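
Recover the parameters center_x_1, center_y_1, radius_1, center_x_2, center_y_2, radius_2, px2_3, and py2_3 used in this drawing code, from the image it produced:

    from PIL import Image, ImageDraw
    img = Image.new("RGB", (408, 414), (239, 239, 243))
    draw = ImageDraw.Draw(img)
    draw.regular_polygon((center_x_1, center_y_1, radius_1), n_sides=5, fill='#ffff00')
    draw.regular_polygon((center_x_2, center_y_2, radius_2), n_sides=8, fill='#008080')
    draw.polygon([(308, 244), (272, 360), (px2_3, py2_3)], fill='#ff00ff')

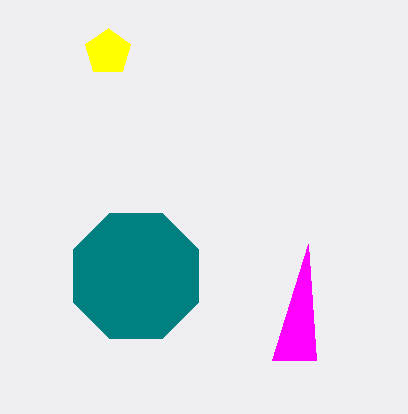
center_x_1 = 108, center_y_1 = 52, radius_1 = 24, center_x_2 = 136, center_y_2 = 276, radius_2 = 68, px2_3 = 316, py2_3 = 360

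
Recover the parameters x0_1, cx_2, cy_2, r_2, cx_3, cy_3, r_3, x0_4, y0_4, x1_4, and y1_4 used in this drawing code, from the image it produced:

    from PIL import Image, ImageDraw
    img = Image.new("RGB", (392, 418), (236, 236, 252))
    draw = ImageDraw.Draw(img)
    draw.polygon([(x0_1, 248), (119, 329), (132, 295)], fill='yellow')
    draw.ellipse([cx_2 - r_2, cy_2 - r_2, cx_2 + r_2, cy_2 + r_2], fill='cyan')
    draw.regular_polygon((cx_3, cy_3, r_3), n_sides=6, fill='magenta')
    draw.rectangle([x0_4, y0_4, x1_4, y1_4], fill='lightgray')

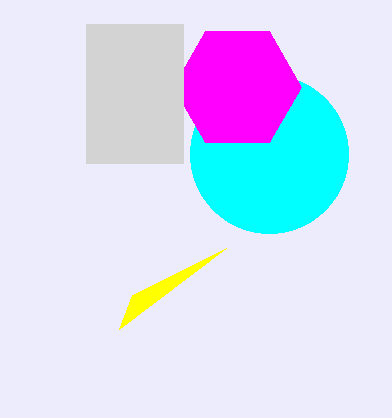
x0_1 = 226
cx_2 = 269
cy_2 = 154
r_2 = 79
cx_3 = 237
cy_3 = 87
r_3 = 64
x0_4 = 86
y0_4 = 24
x1_4 = 183
y1_4 = 163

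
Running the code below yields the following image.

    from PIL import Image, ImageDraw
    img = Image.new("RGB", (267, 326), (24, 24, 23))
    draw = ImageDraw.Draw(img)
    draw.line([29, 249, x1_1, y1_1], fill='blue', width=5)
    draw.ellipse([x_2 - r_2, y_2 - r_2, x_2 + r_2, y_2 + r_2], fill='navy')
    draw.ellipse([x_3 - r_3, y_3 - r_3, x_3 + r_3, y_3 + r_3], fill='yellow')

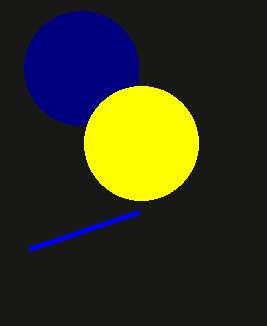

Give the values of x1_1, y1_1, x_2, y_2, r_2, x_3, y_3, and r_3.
x1_1 = 139, y1_1 = 212, x_2 = 81, y_2 = 68, r_2 = 57, x_3 = 141, y_3 = 143, r_3 = 57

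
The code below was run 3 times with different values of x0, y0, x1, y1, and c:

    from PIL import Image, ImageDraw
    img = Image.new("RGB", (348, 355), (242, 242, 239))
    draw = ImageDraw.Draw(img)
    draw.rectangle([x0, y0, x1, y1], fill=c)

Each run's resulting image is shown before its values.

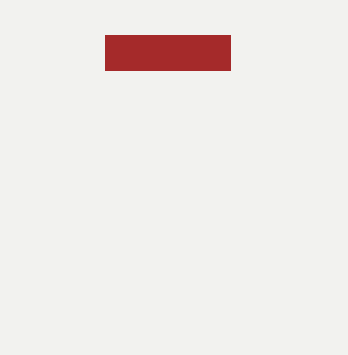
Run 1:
x0 = 105; y0 = 35; x1 = 230; y1 = 70; c = 'brown'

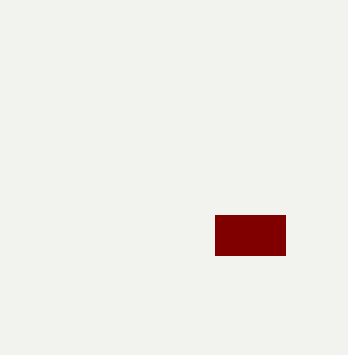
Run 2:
x0 = 215, y0 = 215, x1 = 285, y1 = 255, c = 'maroon'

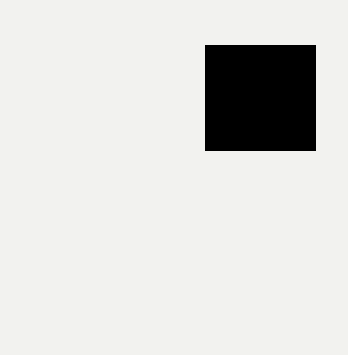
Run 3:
x0 = 205
y0 = 45
x1 = 315
y1 = 150
c = 'black'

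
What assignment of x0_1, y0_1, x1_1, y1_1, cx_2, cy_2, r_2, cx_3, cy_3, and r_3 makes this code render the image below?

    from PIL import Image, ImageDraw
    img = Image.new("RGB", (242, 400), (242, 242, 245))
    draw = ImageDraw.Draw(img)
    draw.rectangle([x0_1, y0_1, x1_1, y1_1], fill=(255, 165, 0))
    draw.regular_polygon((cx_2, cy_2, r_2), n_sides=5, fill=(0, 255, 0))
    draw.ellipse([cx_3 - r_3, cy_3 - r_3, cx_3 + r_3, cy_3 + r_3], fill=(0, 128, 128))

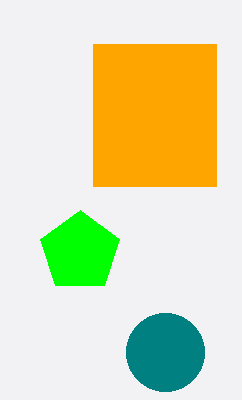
x0_1 = 93, y0_1 = 44, x1_1 = 216, y1_1 = 186, cx_2 = 80, cy_2 = 252, r_2 = 42, cx_3 = 165, cy_3 = 352, r_3 = 39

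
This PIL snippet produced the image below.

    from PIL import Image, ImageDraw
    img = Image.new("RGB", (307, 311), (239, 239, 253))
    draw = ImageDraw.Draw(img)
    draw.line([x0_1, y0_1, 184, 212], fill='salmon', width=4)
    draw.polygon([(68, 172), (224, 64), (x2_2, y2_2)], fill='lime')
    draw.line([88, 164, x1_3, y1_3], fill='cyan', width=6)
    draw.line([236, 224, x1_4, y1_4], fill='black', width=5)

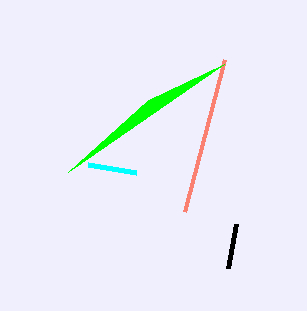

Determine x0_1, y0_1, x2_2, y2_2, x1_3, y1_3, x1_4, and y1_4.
x0_1 = 224, y0_1 = 60, x2_2 = 148, y2_2 = 100, x1_3 = 136, y1_3 = 172, x1_4 = 228, y1_4 = 268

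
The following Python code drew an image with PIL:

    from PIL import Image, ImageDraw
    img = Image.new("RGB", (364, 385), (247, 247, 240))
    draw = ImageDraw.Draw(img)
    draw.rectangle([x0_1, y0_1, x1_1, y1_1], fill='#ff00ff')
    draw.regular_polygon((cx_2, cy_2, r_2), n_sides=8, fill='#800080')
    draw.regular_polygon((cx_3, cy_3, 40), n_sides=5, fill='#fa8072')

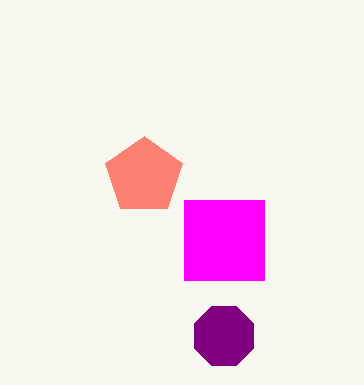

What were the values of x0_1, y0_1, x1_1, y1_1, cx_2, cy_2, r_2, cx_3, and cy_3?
x0_1 = 184
y0_1 = 200
x1_1 = 264
y1_1 = 280
cx_2 = 224
cy_2 = 336
r_2 = 32
cx_3 = 144
cy_3 = 176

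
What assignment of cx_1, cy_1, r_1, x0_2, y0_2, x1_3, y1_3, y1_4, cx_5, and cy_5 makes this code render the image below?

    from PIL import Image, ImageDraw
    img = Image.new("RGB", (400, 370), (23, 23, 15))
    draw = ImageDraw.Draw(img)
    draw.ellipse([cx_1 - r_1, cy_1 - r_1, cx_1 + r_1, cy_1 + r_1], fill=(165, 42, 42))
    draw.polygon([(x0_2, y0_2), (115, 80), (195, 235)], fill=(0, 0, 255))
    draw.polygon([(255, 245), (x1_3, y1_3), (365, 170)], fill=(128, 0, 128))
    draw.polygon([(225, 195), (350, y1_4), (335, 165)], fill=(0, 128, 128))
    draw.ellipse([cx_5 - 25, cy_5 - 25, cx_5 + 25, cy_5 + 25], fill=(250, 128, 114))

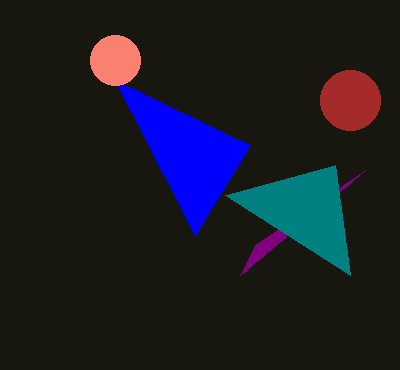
cx_1 = 350; cy_1 = 100; r_1 = 30; x0_2 = 250; y0_2 = 145; x1_3 = 240; y1_3 = 275; y1_4 = 275; cx_5 = 115; cy_5 = 60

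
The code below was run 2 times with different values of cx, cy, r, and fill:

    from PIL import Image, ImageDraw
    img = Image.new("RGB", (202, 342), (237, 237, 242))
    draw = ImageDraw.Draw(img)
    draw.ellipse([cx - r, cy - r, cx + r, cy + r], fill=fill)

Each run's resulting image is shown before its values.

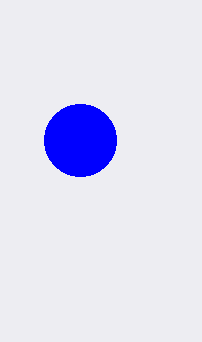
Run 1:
cx = 80
cy = 140
r = 36
fill = 'blue'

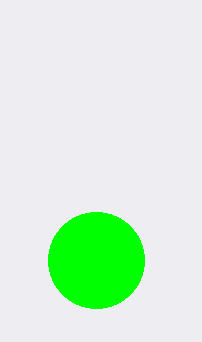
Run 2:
cx = 96, cy = 260, r = 48, fill = 'lime'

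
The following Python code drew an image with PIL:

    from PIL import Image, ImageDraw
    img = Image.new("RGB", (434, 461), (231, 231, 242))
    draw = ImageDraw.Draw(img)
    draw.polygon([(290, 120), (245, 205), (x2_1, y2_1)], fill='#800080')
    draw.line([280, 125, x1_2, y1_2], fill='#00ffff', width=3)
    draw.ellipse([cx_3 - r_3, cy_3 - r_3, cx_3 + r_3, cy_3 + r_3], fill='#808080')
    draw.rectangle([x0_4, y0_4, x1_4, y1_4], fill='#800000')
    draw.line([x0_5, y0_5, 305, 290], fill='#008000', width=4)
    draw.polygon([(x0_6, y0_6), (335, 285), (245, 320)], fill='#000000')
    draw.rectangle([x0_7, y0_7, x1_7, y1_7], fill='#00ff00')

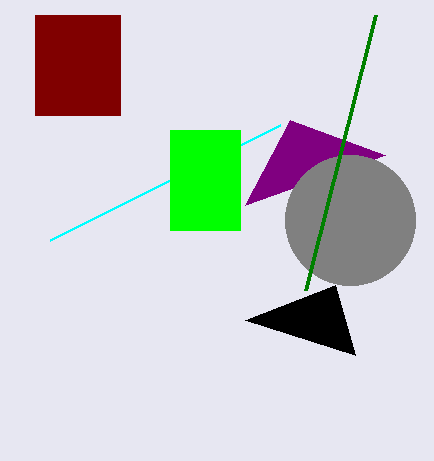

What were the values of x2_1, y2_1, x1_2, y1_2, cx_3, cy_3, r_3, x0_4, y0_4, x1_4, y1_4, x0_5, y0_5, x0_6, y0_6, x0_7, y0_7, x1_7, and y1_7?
x2_1 = 385
y2_1 = 155
x1_2 = 50
y1_2 = 240
cx_3 = 350
cy_3 = 220
r_3 = 65
x0_4 = 35
y0_4 = 15
x1_4 = 120
y1_4 = 115
x0_5 = 375
y0_5 = 15
x0_6 = 355
y0_6 = 355
x0_7 = 170
y0_7 = 130
x1_7 = 240
y1_7 = 230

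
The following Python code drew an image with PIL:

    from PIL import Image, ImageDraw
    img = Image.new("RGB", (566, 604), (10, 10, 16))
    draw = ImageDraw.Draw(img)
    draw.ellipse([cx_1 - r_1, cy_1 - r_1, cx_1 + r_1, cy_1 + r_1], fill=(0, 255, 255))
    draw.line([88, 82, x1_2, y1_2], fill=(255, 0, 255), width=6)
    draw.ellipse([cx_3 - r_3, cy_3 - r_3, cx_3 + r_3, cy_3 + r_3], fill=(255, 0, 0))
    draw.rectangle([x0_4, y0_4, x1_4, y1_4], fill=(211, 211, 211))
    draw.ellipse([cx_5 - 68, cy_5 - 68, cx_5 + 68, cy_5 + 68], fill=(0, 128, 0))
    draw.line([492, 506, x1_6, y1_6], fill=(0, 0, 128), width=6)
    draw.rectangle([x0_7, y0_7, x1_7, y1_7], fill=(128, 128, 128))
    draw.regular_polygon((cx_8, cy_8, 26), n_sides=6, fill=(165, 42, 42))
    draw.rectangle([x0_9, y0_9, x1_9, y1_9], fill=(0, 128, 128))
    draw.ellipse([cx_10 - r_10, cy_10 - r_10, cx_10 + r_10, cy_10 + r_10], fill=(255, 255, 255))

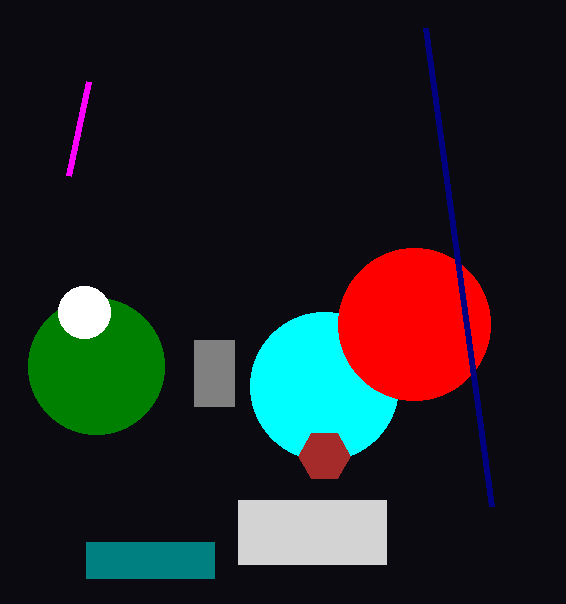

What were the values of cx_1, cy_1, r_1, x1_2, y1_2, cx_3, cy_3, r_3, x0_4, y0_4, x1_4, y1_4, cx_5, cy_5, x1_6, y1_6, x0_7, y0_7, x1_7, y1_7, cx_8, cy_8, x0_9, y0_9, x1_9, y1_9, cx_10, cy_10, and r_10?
cx_1 = 324, cy_1 = 386, r_1 = 74, x1_2 = 68, y1_2 = 176, cx_3 = 414, cy_3 = 324, r_3 = 76, x0_4 = 238, y0_4 = 500, x1_4 = 386, y1_4 = 564, cx_5 = 96, cy_5 = 366, x1_6 = 426, y1_6 = 28, x0_7 = 194, y0_7 = 340, x1_7 = 234, y1_7 = 406, cx_8 = 324, cy_8 = 456, x0_9 = 86, y0_9 = 542, x1_9 = 214, y1_9 = 578, cx_10 = 84, cy_10 = 312, r_10 = 26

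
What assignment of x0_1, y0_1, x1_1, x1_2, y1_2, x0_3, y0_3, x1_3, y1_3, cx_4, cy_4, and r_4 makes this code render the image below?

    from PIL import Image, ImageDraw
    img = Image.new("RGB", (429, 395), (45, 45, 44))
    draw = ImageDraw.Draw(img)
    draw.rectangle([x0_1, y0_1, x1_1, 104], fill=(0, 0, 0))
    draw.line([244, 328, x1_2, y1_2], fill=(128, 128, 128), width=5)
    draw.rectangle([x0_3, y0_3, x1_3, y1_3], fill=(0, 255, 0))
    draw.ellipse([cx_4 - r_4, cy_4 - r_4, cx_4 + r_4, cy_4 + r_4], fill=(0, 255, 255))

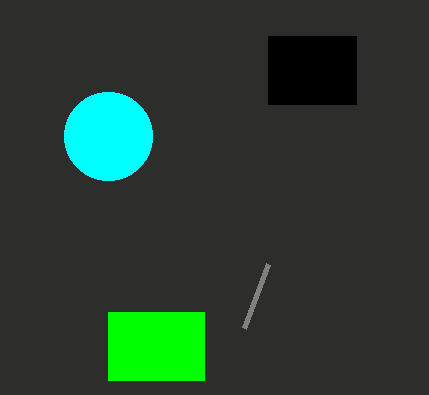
x0_1 = 268; y0_1 = 36; x1_1 = 356; x1_2 = 268; y1_2 = 264; x0_3 = 108; y0_3 = 312; x1_3 = 204; y1_3 = 380; cx_4 = 108; cy_4 = 136; r_4 = 44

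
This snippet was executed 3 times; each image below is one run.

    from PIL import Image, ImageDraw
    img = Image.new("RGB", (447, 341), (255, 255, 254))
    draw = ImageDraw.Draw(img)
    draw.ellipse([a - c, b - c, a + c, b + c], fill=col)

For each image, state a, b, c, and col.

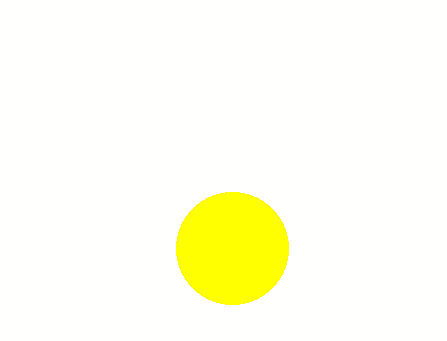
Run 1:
a = 232; b = 248; c = 56; col = 'yellow'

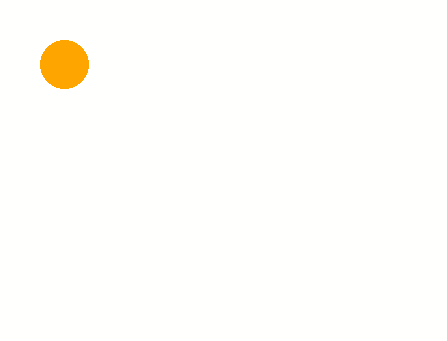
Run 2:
a = 64, b = 64, c = 24, col = 'orange'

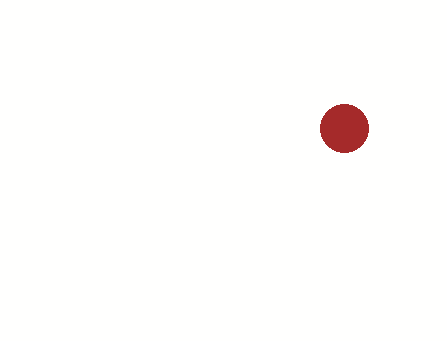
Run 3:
a = 344, b = 128, c = 24, col = 'brown'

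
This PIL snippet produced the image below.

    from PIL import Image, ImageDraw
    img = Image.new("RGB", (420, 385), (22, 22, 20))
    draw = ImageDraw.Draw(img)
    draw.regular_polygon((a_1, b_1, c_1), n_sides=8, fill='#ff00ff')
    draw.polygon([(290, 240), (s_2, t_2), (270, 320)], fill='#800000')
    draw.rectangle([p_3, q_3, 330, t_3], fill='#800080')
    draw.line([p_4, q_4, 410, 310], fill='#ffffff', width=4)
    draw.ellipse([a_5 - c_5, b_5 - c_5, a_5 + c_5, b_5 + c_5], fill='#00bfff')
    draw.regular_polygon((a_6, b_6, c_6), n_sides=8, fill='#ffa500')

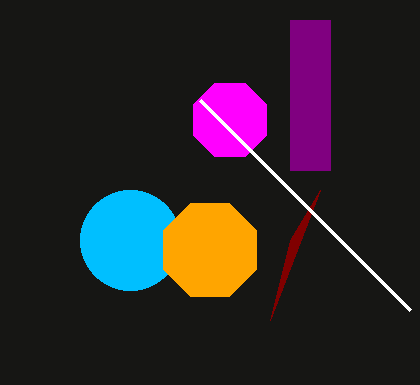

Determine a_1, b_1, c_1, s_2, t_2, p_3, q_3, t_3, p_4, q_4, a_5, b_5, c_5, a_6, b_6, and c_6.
a_1 = 230
b_1 = 120
c_1 = 40
s_2 = 320
t_2 = 190
p_3 = 290
q_3 = 20
t_3 = 170
p_4 = 200
q_4 = 100
a_5 = 130
b_5 = 240
c_5 = 50
a_6 = 210
b_6 = 250
c_6 = 50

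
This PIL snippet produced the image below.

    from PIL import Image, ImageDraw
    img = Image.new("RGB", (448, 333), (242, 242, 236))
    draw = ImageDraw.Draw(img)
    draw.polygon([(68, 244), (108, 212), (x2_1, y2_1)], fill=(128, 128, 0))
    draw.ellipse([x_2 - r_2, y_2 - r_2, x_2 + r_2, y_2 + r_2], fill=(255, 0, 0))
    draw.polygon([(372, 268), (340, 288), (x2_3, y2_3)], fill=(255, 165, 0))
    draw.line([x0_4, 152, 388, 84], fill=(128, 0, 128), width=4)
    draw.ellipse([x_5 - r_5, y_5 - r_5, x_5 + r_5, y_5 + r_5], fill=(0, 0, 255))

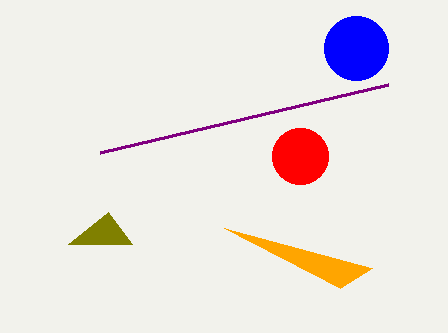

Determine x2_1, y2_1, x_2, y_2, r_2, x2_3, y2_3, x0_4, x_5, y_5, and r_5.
x2_1 = 132, y2_1 = 244, x_2 = 300, y_2 = 156, r_2 = 28, x2_3 = 224, y2_3 = 228, x0_4 = 100, x_5 = 356, y_5 = 48, r_5 = 32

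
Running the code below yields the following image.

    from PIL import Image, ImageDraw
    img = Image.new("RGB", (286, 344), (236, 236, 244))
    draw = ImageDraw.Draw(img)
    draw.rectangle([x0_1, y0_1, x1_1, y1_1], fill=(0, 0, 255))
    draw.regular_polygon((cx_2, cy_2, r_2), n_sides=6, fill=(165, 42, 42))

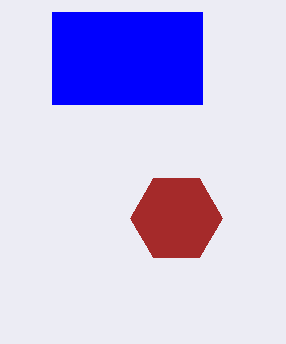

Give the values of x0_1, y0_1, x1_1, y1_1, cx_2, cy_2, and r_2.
x0_1 = 52; y0_1 = 12; x1_1 = 202; y1_1 = 104; cx_2 = 176; cy_2 = 218; r_2 = 46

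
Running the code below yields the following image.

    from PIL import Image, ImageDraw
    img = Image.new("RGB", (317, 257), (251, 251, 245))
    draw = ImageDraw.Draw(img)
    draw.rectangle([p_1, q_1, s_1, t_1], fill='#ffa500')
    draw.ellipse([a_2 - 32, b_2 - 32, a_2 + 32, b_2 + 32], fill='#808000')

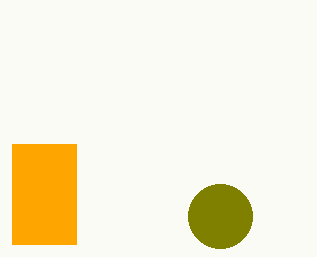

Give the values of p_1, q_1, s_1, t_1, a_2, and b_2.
p_1 = 12, q_1 = 144, s_1 = 76, t_1 = 244, a_2 = 220, b_2 = 216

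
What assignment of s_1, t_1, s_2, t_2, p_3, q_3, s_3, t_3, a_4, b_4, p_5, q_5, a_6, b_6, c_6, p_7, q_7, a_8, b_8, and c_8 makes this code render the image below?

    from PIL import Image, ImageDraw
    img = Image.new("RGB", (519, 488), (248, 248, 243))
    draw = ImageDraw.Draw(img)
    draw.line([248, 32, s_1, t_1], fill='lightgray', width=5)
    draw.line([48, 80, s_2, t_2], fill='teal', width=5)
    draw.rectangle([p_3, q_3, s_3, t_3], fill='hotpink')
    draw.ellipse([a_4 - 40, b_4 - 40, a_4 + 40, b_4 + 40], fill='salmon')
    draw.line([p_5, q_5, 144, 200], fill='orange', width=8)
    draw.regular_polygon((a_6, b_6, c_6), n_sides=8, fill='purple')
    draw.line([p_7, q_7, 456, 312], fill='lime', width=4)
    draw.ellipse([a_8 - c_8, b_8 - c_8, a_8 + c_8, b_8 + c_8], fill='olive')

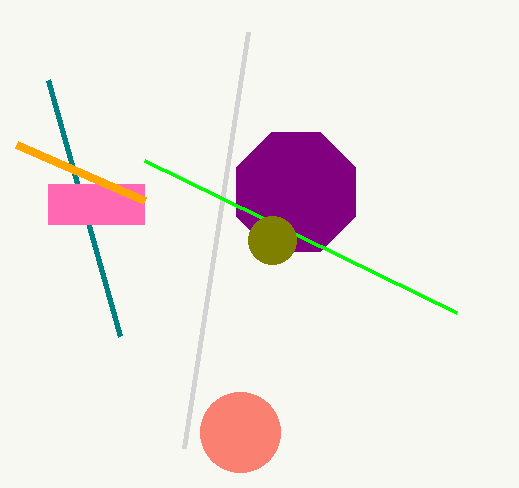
s_1 = 184; t_1 = 448; s_2 = 120; t_2 = 336; p_3 = 48; q_3 = 184; s_3 = 144; t_3 = 224; a_4 = 240; b_4 = 432; p_5 = 16; q_5 = 144; a_6 = 296; b_6 = 192; c_6 = 64; p_7 = 144; q_7 = 160; a_8 = 272; b_8 = 240; c_8 = 24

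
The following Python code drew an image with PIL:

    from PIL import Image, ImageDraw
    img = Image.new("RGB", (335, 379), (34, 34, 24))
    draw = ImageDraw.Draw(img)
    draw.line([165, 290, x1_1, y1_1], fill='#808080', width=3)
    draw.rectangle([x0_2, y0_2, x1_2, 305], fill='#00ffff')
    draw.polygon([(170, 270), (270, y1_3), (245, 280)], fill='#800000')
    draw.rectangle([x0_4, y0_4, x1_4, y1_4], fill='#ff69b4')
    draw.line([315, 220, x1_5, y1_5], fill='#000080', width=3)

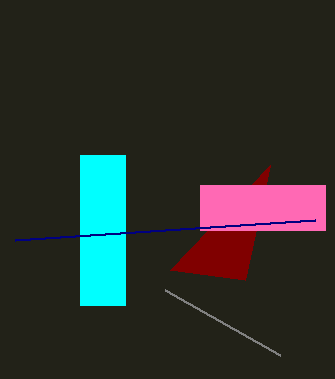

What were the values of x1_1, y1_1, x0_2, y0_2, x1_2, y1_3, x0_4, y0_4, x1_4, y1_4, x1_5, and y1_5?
x1_1 = 280
y1_1 = 355
x0_2 = 80
y0_2 = 155
x1_2 = 125
y1_3 = 165
x0_4 = 200
y0_4 = 185
x1_4 = 325
y1_4 = 230
x1_5 = 15
y1_5 = 240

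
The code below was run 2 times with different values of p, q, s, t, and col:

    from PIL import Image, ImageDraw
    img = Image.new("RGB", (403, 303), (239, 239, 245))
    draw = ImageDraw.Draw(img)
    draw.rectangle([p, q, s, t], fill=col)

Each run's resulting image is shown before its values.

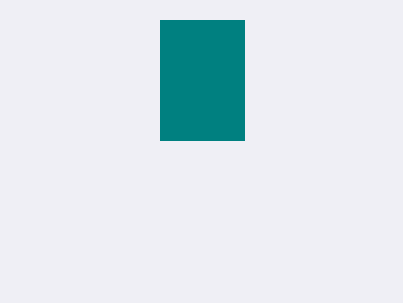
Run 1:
p = 160, q = 20, s = 244, t = 140, col = 'teal'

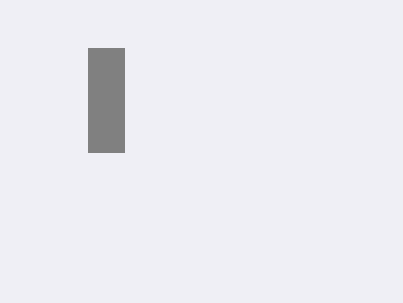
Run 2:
p = 88, q = 48, s = 124, t = 152, col = 'gray'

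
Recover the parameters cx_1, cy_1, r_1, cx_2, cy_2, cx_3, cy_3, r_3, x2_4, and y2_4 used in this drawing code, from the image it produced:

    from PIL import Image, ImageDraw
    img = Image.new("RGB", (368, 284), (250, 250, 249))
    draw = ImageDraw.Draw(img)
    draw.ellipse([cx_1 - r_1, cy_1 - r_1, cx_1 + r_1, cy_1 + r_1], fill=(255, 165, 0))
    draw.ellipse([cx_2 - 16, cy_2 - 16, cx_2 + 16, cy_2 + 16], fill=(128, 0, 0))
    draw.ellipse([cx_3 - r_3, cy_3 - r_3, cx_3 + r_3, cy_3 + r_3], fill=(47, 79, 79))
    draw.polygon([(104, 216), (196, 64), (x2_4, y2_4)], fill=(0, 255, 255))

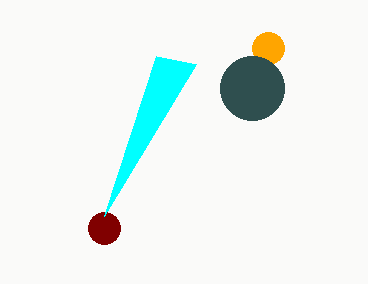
cx_1 = 268
cy_1 = 48
r_1 = 16
cx_2 = 104
cy_2 = 228
cx_3 = 252
cy_3 = 88
r_3 = 32
x2_4 = 156
y2_4 = 56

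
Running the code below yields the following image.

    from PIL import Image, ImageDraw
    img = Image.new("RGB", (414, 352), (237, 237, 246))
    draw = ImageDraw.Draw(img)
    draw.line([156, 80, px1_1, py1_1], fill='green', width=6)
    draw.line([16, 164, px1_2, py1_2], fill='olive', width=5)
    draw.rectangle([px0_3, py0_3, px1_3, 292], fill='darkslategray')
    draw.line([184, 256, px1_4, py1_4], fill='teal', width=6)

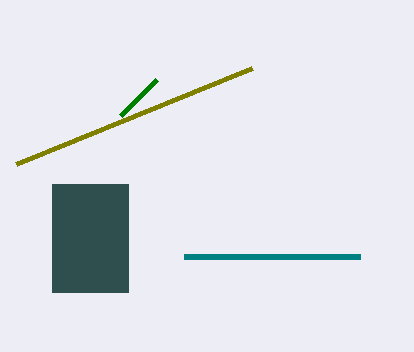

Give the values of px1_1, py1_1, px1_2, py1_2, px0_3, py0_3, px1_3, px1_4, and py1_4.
px1_1 = 120, py1_1 = 116, px1_2 = 252, py1_2 = 68, px0_3 = 52, py0_3 = 184, px1_3 = 128, px1_4 = 360, py1_4 = 256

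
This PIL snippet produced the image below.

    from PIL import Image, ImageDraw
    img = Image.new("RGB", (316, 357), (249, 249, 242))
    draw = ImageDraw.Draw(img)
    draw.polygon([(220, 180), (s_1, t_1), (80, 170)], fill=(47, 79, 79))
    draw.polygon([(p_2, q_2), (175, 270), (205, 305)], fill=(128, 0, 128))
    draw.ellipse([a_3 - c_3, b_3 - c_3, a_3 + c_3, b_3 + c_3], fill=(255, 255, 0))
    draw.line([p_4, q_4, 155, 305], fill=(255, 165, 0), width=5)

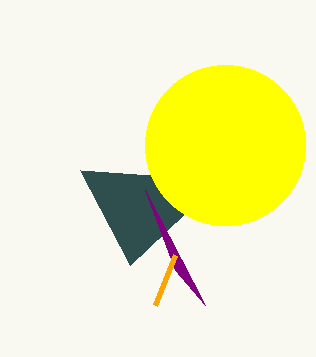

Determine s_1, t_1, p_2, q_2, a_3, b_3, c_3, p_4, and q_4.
s_1 = 130; t_1 = 265; p_2 = 145; q_2 = 190; a_3 = 225; b_3 = 145; c_3 = 80; p_4 = 175; q_4 = 255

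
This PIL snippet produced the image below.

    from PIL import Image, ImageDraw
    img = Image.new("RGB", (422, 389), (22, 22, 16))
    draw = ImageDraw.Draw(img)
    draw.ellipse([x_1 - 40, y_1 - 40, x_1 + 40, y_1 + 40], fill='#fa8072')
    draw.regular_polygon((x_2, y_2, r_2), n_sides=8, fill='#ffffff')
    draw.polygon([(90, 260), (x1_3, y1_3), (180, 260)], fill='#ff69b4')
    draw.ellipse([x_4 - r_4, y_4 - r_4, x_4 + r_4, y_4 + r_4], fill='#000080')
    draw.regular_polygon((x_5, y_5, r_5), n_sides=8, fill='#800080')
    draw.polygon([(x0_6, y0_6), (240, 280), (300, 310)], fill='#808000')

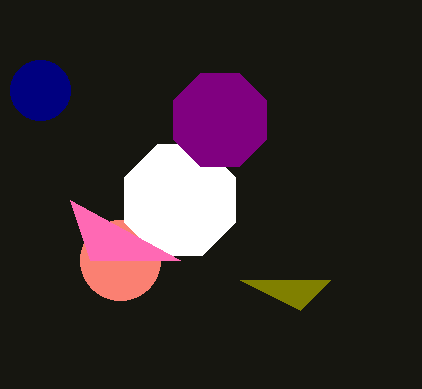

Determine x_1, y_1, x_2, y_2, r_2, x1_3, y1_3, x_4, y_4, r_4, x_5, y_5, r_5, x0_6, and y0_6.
x_1 = 120; y_1 = 260; x_2 = 180; y_2 = 200; r_2 = 60; x1_3 = 70; y1_3 = 200; x_4 = 40; y_4 = 90; r_4 = 30; x_5 = 220; y_5 = 120; r_5 = 50; x0_6 = 330; y0_6 = 280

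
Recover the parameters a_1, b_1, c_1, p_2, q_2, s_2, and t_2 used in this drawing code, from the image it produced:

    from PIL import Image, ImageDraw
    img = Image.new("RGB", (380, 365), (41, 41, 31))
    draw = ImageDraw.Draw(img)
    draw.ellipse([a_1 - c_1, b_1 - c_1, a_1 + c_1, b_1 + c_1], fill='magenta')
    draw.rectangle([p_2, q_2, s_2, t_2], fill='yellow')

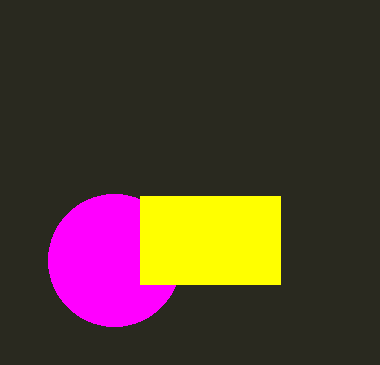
a_1 = 114
b_1 = 260
c_1 = 66
p_2 = 140
q_2 = 196
s_2 = 280
t_2 = 284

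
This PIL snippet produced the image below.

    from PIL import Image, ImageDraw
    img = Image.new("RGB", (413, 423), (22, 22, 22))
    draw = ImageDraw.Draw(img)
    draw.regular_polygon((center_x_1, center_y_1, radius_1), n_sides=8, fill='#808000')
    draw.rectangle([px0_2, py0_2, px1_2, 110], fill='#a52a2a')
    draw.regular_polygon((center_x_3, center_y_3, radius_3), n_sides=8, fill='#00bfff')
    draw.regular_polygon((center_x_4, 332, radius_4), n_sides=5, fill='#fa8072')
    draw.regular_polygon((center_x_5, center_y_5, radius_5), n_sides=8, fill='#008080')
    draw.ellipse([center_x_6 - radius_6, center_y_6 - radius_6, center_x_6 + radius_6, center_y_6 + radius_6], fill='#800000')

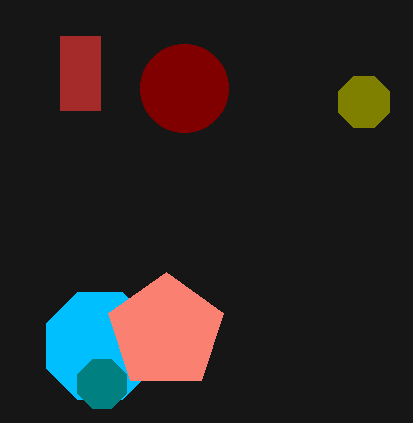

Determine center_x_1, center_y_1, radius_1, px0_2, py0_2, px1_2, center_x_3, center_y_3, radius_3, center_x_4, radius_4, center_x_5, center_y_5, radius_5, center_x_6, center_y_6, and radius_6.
center_x_1 = 364; center_y_1 = 102; radius_1 = 28; px0_2 = 60; py0_2 = 36; px1_2 = 100; center_x_3 = 100; center_y_3 = 346; radius_3 = 58; center_x_4 = 166; radius_4 = 60; center_x_5 = 102; center_y_5 = 384; radius_5 = 26; center_x_6 = 184; center_y_6 = 88; radius_6 = 44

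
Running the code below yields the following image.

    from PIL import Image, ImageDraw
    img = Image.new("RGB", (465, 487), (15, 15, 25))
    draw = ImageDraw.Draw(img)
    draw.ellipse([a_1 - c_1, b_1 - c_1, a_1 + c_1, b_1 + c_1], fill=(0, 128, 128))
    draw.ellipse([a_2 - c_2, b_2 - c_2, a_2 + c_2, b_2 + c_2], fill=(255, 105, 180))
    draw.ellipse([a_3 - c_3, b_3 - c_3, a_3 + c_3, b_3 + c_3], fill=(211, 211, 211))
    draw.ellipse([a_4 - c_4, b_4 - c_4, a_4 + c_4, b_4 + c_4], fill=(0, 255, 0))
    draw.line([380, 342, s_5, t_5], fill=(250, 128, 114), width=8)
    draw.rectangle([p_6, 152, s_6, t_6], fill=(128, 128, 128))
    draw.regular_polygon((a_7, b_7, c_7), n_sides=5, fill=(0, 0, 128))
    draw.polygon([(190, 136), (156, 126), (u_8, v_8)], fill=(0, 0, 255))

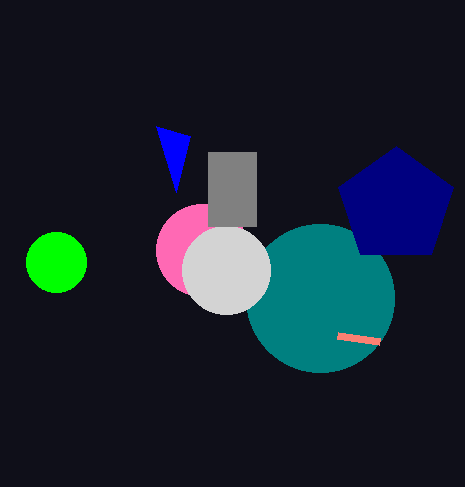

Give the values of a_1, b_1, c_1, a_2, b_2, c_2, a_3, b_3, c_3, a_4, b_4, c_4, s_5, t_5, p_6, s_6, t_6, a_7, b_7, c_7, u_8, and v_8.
a_1 = 320; b_1 = 298; c_1 = 74; a_2 = 202; b_2 = 250; c_2 = 46; a_3 = 226; b_3 = 270; c_3 = 44; a_4 = 56; b_4 = 262; c_4 = 30; s_5 = 338; t_5 = 336; p_6 = 208; s_6 = 256; t_6 = 226; a_7 = 396; b_7 = 206; c_7 = 60; u_8 = 176; v_8 = 192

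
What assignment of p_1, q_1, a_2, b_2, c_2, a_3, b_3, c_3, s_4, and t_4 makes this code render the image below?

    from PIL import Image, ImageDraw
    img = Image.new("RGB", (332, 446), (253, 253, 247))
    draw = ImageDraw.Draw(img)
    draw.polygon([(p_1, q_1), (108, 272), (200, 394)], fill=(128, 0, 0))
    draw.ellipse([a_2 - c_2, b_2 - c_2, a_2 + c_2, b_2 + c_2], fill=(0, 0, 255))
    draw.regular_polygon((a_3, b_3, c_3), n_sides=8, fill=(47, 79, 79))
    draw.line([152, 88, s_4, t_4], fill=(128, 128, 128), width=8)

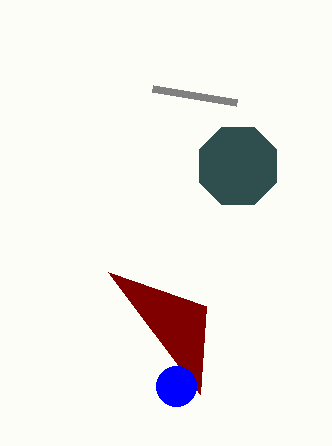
p_1 = 206
q_1 = 306
a_2 = 176
b_2 = 386
c_2 = 20
a_3 = 238
b_3 = 166
c_3 = 42
s_4 = 236
t_4 = 102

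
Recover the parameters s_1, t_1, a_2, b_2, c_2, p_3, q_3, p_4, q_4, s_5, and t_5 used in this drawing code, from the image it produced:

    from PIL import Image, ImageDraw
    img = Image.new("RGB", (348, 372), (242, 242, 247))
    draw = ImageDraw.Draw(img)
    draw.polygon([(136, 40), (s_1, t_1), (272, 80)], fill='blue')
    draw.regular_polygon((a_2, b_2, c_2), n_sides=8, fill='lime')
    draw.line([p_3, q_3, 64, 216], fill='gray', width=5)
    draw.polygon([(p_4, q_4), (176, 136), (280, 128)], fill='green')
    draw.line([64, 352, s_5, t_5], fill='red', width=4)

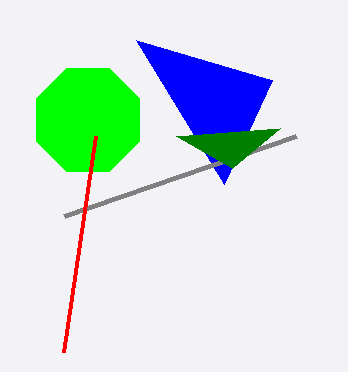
s_1 = 224
t_1 = 184
a_2 = 88
b_2 = 120
c_2 = 56
p_3 = 296
q_3 = 136
p_4 = 232
q_4 = 168
s_5 = 96
t_5 = 136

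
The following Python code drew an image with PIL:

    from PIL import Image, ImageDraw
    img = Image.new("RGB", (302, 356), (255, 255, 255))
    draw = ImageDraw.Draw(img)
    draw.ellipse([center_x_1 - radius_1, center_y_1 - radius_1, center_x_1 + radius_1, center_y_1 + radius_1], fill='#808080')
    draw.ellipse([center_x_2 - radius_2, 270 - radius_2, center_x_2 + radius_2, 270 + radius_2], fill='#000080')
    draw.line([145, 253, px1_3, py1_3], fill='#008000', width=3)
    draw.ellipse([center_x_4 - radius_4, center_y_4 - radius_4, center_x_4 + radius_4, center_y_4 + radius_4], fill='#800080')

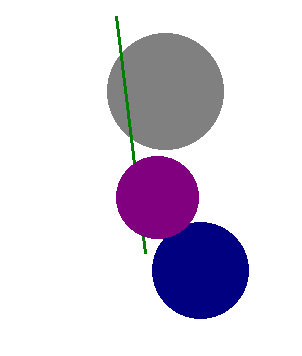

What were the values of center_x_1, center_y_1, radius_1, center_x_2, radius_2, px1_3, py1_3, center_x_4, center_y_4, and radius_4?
center_x_1 = 165, center_y_1 = 91, radius_1 = 58, center_x_2 = 200, radius_2 = 48, px1_3 = 116, py1_3 = 16, center_x_4 = 157, center_y_4 = 197, radius_4 = 41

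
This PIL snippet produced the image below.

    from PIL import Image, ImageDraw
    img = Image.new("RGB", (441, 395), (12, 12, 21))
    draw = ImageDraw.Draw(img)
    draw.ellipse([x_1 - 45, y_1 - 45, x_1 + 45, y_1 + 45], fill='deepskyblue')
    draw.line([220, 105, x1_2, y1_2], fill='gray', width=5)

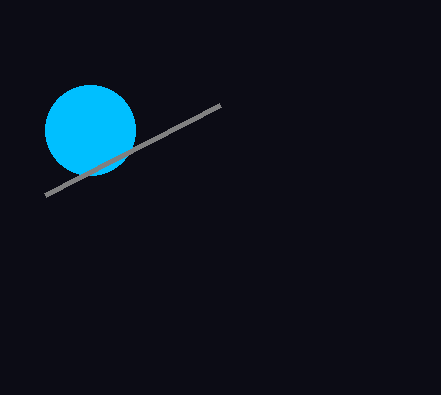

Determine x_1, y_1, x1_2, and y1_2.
x_1 = 90; y_1 = 130; x1_2 = 45; y1_2 = 195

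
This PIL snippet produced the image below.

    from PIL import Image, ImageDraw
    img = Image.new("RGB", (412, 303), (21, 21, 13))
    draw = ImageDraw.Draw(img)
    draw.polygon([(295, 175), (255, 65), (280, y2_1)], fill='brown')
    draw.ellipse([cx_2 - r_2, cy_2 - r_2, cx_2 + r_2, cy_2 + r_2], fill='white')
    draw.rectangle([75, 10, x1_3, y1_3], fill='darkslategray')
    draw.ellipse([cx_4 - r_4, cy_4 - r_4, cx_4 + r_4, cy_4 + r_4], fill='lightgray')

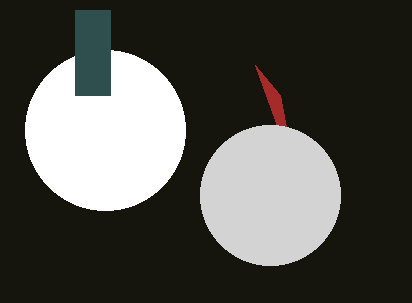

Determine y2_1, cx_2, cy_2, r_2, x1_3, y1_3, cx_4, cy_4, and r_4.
y2_1 = 95
cx_2 = 105
cy_2 = 130
r_2 = 80
x1_3 = 110
y1_3 = 95
cx_4 = 270
cy_4 = 195
r_4 = 70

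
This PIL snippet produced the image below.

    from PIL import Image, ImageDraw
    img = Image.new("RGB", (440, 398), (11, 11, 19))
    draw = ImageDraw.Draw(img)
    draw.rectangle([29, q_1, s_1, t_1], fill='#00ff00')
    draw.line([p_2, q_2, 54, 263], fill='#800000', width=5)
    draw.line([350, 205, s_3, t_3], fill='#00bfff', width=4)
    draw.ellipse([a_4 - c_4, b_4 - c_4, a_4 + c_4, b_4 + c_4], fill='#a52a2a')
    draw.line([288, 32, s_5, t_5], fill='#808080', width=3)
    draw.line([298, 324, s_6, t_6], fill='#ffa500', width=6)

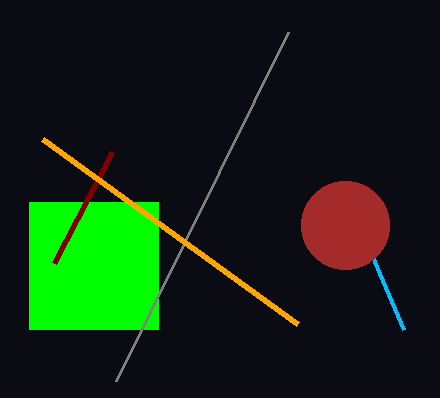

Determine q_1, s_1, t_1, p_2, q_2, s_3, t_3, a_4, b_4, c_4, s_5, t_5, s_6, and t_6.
q_1 = 202; s_1 = 158; t_1 = 329; p_2 = 112; q_2 = 152; s_3 = 403; t_3 = 329; a_4 = 345; b_4 = 225; c_4 = 44; s_5 = 116; t_5 = 381; s_6 = 43; t_6 = 139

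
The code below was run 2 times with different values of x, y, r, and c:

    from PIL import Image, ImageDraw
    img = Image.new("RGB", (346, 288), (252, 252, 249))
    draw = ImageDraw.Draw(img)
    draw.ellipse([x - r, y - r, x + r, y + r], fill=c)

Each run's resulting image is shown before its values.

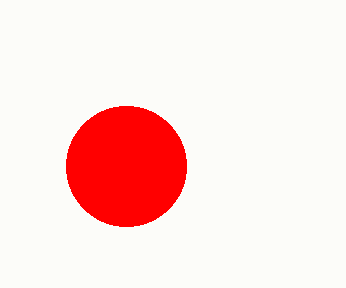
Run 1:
x = 126, y = 166, r = 60, c = 'red'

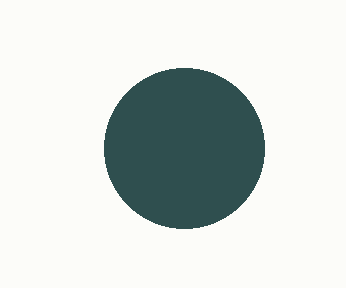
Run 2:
x = 184; y = 148; r = 80; c = 'darkslategray'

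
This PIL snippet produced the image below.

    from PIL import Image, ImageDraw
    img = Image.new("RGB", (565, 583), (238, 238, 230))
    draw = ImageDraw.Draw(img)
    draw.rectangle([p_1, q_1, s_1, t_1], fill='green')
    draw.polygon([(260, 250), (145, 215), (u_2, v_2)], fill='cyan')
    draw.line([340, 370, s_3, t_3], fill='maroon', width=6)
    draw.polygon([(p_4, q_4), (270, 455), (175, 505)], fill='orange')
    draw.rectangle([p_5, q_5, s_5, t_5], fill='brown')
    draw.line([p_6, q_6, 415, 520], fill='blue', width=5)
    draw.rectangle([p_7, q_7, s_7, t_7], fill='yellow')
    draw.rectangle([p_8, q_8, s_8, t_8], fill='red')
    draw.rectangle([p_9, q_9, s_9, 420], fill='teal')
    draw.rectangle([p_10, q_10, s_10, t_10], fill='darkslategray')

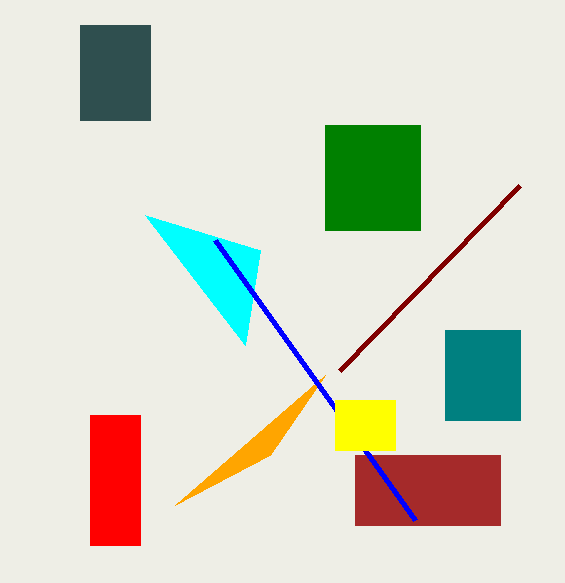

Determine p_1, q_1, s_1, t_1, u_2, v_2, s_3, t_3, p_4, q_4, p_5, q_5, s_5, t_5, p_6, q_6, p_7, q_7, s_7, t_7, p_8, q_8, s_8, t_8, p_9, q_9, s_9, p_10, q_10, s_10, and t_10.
p_1 = 325
q_1 = 125
s_1 = 420
t_1 = 230
u_2 = 245
v_2 = 345
s_3 = 520
t_3 = 185
p_4 = 325
q_4 = 375
p_5 = 355
q_5 = 455
s_5 = 500
t_5 = 525
p_6 = 215
q_6 = 240
p_7 = 335
q_7 = 400
s_7 = 395
t_7 = 450
p_8 = 90
q_8 = 415
s_8 = 140
t_8 = 545
p_9 = 445
q_9 = 330
s_9 = 520
p_10 = 80
q_10 = 25
s_10 = 150
t_10 = 120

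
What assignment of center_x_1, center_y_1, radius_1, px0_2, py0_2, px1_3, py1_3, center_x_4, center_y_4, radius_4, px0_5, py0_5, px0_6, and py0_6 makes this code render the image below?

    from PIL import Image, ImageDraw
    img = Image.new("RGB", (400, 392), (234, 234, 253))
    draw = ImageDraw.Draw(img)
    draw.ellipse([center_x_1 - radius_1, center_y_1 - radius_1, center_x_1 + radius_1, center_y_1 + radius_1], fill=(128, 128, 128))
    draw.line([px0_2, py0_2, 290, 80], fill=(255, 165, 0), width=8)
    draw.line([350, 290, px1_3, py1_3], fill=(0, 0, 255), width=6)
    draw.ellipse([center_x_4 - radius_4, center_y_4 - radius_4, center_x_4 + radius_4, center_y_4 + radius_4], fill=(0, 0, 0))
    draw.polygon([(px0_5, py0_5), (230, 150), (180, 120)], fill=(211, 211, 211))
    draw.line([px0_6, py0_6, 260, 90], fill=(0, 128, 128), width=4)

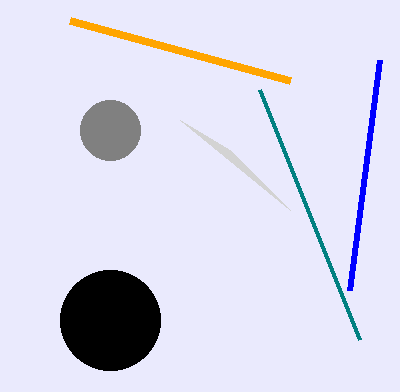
center_x_1 = 110
center_y_1 = 130
radius_1 = 30
px0_2 = 70
py0_2 = 20
px1_3 = 380
py1_3 = 60
center_x_4 = 110
center_y_4 = 320
radius_4 = 50
px0_5 = 290
py0_5 = 210
px0_6 = 360
py0_6 = 340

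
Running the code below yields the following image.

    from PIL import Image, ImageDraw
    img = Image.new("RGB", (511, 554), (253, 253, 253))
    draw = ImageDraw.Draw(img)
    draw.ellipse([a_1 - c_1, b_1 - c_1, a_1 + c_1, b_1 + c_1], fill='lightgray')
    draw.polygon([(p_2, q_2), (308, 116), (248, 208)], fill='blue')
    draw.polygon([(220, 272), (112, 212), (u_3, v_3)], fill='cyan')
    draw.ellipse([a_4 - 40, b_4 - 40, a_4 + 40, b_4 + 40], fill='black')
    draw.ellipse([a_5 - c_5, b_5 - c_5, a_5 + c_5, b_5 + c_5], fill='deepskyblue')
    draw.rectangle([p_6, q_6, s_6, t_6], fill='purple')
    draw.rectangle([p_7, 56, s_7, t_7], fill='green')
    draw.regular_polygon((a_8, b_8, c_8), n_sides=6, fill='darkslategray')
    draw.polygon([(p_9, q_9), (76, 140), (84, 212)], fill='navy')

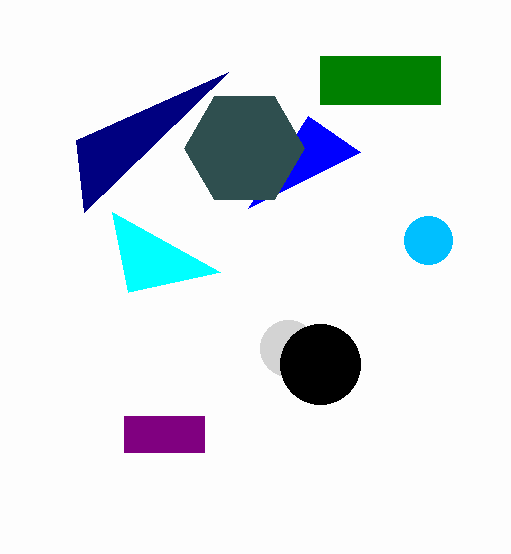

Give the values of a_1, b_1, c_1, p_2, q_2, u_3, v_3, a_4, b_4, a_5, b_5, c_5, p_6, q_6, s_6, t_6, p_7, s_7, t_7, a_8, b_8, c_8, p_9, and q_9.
a_1 = 288; b_1 = 348; c_1 = 28; p_2 = 360; q_2 = 152; u_3 = 128; v_3 = 292; a_4 = 320; b_4 = 364; a_5 = 428; b_5 = 240; c_5 = 24; p_6 = 124; q_6 = 416; s_6 = 204; t_6 = 452; p_7 = 320; s_7 = 440; t_7 = 104; a_8 = 244; b_8 = 148; c_8 = 60; p_9 = 228; q_9 = 72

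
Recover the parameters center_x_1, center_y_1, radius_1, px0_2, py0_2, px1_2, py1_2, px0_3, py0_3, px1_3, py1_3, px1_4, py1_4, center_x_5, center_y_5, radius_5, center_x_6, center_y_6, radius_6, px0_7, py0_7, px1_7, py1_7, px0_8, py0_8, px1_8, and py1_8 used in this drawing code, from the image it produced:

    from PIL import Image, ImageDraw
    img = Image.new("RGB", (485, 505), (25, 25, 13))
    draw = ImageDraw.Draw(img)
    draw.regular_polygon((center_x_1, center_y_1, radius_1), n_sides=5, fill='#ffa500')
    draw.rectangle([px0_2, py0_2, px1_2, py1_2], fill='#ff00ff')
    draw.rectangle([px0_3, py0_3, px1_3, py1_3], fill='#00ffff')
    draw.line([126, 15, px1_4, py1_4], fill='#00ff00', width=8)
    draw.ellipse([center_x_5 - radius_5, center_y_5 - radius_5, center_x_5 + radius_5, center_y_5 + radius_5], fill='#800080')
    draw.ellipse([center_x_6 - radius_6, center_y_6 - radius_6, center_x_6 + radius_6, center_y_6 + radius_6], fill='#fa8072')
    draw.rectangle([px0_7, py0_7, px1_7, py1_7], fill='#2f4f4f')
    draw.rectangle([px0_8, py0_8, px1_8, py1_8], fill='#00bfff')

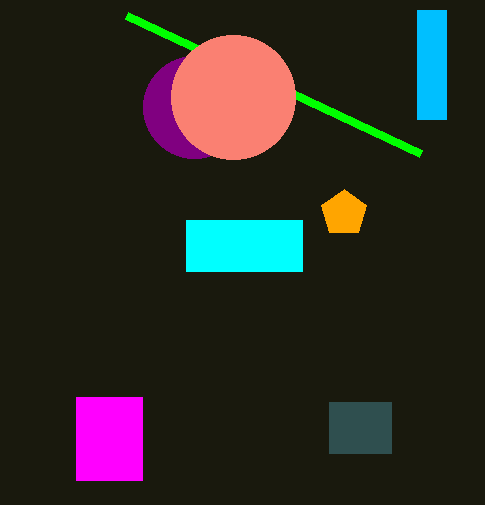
center_x_1 = 344
center_y_1 = 213
radius_1 = 24
px0_2 = 76
py0_2 = 397
px1_2 = 142
py1_2 = 480
px0_3 = 186
py0_3 = 220
px1_3 = 302
py1_3 = 271
px1_4 = 420
py1_4 = 153
center_x_5 = 194
center_y_5 = 107
radius_5 = 51
center_x_6 = 233
center_y_6 = 97
radius_6 = 62
px0_7 = 329
py0_7 = 402
px1_7 = 391
py1_7 = 453
px0_8 = 417
py0_8 = 10
px1_8 = 446
py1_8 = 119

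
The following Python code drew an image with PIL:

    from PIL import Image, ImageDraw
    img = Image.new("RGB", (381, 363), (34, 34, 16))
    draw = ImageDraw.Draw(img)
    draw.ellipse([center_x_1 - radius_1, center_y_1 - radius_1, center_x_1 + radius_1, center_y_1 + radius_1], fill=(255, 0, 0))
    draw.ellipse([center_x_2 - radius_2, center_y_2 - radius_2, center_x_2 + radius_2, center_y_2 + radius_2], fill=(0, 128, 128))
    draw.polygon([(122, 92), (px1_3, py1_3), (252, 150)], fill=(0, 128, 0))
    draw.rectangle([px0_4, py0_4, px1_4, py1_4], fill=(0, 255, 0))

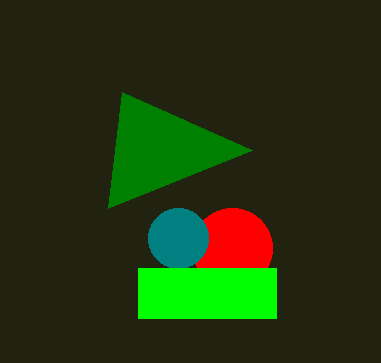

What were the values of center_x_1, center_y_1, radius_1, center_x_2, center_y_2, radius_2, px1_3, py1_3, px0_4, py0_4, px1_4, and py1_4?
center_x_1 = 232
center_y_1 = 248
radius_1 = 40
center_x_2 = 178
center_y_2 = 238
radius_2 = 30
px1_3 = 108
py1_3 = 208
px0_4 = 138
py0_4 = 268
px1_4 = 276
py1_4 = 318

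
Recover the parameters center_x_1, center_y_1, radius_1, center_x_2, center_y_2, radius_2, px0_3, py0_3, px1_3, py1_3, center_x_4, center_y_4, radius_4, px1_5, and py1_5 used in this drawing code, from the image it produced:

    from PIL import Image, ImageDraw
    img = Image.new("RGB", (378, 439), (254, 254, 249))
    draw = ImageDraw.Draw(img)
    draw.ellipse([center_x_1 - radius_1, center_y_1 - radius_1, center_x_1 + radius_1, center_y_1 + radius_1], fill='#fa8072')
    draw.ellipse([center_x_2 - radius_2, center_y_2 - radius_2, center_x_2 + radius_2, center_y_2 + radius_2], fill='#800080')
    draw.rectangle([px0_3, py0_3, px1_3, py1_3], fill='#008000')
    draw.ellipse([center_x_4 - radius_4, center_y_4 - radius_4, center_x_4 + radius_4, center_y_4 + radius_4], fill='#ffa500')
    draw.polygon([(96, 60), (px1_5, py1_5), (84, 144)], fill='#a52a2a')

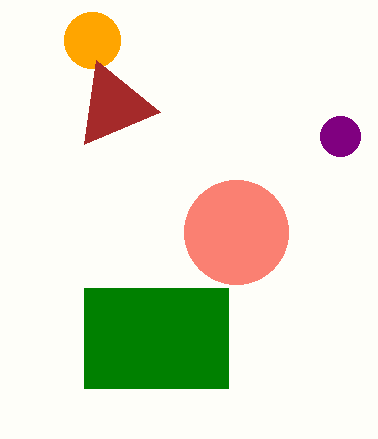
center_x_1 = 236
center_y_1 = 232
radius_1 = 52
center_x_2 = 340
center_y_2 = 136
radius_2 = 20
px0_3 = 84
py0_3 = 288
px1_3 = 228
py1_3 = 388
center_x_4 = 92
center_y_4 = 40
radius_4 = 28
px1_5 = 160
py1_5 = 112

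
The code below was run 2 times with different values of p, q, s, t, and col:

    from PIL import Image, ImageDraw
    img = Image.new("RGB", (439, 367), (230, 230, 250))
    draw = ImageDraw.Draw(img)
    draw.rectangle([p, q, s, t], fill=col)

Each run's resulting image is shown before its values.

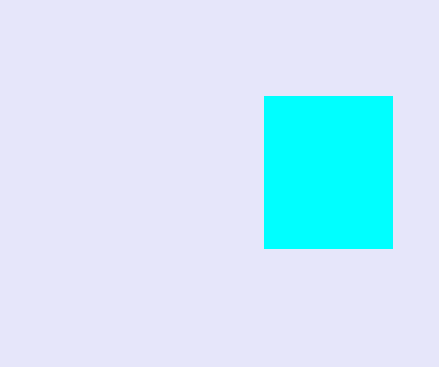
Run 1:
p = 264; q = 96; s = 392; t = 248; col = 'cyan'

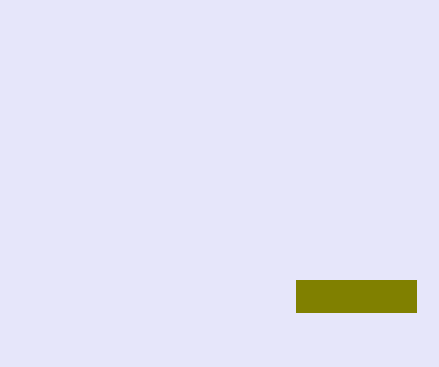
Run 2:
p = 296, q = 280, s = 416, t = 312, col = 'olive'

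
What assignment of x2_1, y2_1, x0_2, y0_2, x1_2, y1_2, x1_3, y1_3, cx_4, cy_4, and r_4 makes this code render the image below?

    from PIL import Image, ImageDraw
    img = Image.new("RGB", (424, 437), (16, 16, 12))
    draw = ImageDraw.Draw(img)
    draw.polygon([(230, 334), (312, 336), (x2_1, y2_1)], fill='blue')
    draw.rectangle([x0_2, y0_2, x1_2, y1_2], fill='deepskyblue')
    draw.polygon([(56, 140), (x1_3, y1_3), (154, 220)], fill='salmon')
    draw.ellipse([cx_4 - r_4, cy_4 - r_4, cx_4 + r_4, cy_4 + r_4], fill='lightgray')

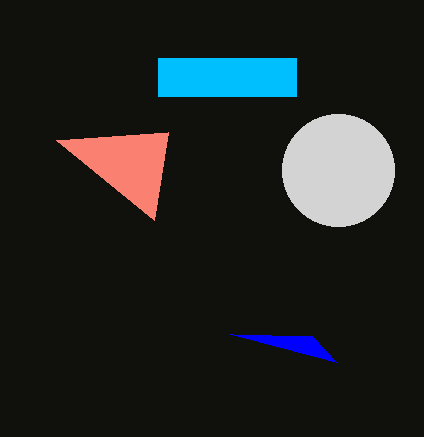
x2_1 = 336; y2_1 = 362; x0_2 = 158; y0_2 = 58; x1_2 = 296; y1_2 = 96; x1_3 = 168; y1_3 = 132; cx_4 = 338; cy_4 = 170; r_4 = 56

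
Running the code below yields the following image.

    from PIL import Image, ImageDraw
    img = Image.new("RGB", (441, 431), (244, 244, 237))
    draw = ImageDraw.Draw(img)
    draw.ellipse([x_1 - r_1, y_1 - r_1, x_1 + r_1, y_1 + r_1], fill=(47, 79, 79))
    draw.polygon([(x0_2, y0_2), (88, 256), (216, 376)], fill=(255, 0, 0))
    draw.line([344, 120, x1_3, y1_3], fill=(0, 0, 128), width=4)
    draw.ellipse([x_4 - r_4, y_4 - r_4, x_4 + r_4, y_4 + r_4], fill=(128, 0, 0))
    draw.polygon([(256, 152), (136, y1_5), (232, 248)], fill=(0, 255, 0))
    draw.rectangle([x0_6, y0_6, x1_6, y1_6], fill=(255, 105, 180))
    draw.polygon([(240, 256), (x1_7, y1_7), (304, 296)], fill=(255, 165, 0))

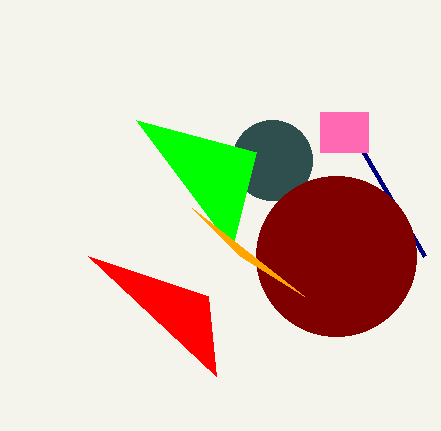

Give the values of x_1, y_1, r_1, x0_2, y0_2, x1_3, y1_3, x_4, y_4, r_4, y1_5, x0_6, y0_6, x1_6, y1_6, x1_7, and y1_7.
x_1 = 272; y_1 = 160; r_1 = 40; x0_2 = 208; y0_2 = 296; x1_3 = 424; y1_3 = 256; x_4 = 336; y_4 = 256; r_4 = 80; y1_5 = 120; x0_6 = 320; y0_6 = 112; x1_6 = 368; y1_6 = 152; x1_7 = 192; y1_7 = 208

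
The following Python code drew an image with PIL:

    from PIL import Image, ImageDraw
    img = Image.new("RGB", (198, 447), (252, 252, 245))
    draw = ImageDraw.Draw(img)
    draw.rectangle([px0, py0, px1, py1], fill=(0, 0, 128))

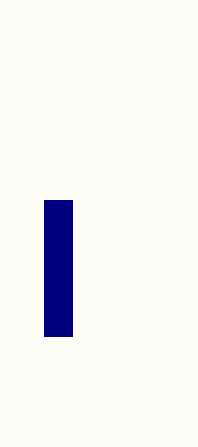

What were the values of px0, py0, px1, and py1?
px0 = 44
py0 = 200
px1 = 72
py1 = 336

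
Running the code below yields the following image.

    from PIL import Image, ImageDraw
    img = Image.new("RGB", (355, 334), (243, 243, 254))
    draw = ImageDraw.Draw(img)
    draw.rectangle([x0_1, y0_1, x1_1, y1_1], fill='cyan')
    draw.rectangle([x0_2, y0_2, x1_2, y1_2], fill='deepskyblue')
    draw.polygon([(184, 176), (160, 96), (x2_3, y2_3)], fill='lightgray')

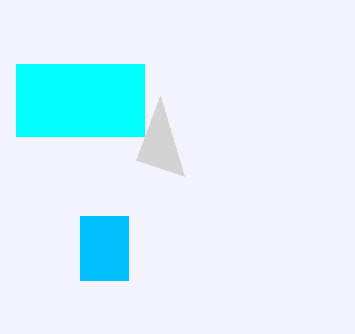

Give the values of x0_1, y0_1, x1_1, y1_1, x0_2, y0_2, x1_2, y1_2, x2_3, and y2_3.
x0_1 = 16; y0_1 = 64; x1_1 = 144; y1_1 = 136; x0_2 = 80; y0_2 = 216; x1_2 = 128; y1_2 = 280; x2_3 = 136; y2_3 = 160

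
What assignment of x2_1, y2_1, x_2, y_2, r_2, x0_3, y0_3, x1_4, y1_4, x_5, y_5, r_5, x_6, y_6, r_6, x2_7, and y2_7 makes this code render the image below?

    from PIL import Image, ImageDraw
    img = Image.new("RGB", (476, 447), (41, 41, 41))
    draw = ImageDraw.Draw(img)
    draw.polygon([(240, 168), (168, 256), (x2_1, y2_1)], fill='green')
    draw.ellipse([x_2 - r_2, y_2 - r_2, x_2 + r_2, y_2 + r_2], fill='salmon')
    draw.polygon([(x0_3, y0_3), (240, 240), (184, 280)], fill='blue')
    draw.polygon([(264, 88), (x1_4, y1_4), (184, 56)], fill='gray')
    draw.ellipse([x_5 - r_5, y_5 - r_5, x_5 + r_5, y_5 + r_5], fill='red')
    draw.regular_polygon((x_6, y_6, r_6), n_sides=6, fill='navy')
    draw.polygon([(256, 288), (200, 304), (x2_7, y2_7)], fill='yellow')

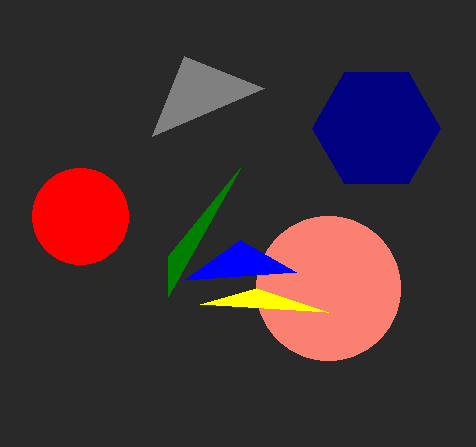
x2_1 = 168; y2_1 = 296; x_2 = 328; y_2 = 288; r_2 = 72; x0_3 = 296; y0_3 = 272; x1_4 = 152; y1_4 = 136; x_5 = 80; y_5 = 216; r_5 = 48; x_6 = 376; y_6 = 128; r_6 = 64; x2_7 = 328; y2_7 = 312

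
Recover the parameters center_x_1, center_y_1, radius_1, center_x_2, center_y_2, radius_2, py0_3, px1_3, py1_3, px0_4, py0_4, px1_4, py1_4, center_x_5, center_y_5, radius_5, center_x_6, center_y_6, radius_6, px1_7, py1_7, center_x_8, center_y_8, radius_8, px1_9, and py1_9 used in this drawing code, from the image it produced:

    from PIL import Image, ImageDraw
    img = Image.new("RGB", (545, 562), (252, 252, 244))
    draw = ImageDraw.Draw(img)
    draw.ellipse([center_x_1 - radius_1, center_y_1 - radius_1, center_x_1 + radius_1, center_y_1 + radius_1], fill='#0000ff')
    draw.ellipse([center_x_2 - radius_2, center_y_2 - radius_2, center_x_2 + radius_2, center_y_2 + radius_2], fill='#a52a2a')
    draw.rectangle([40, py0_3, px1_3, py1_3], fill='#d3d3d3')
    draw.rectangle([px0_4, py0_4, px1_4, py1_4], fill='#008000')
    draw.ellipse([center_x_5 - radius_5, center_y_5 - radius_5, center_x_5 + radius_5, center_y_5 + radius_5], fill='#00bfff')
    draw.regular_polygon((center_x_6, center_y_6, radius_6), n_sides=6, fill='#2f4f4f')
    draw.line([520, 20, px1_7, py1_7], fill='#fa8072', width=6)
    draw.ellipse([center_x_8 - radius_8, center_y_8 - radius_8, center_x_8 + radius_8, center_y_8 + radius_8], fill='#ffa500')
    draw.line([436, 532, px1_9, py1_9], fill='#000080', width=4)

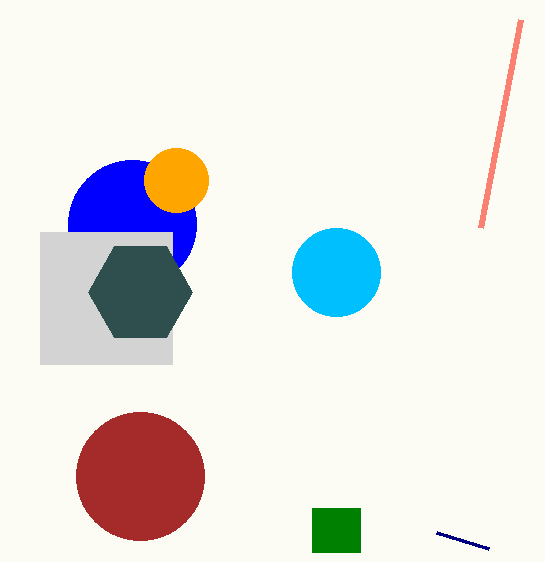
center_x_1 = 132; center_y_1 = 224; radius_1 = 64; center_x_2 = 140; center_y_2 = 476; radius_2 = 64; py0_3 = 232; px1_3 = 172; py1_3 = 364; px0_4 = 312; py0_4 = 508; px1_4 = 360; py1_4 = 552; center_x_5 = 336; center_y_5 = 272; radius_5 = 44; center_x_6 = 140; center_y_6 = 292; radius_6 = 52; px1_7 = 480; py1_7 = 228; center_x_8 = 176; center_y_8 = 180; radius_8 = 32; px1_9 = 488; py1_9 = 548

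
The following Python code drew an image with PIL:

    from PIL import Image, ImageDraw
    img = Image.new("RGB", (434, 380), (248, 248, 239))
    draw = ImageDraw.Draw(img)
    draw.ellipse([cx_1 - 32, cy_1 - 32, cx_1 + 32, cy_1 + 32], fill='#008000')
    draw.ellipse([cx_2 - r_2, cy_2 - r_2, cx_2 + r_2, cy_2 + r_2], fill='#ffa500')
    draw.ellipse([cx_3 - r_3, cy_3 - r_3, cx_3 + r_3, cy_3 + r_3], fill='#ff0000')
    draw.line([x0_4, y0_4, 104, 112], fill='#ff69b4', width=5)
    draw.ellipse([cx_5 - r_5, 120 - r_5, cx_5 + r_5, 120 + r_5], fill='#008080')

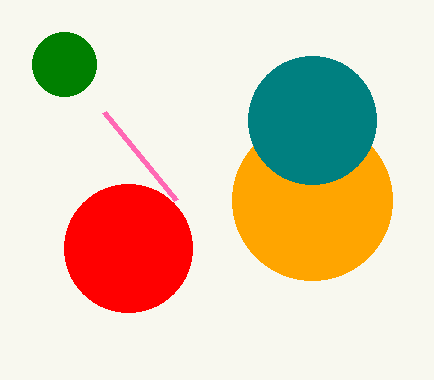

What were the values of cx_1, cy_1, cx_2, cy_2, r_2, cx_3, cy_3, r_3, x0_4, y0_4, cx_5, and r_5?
cx_1 = 64, cy_1 = 64, cx_2 = 312, cy_2 = 200, r_2 = 80, cx_3 = 128, cy_3 = 248, r_3 = 64, x0_4 = 176, y0_4 = 200, cx_5 = 312, r_5 = 64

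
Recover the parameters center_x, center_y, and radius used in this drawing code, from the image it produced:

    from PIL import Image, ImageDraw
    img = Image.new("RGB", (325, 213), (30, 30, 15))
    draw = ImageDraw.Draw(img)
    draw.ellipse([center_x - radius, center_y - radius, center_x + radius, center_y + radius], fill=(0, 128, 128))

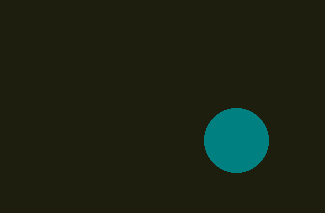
center_x = 236
center_y = 140
radius = 32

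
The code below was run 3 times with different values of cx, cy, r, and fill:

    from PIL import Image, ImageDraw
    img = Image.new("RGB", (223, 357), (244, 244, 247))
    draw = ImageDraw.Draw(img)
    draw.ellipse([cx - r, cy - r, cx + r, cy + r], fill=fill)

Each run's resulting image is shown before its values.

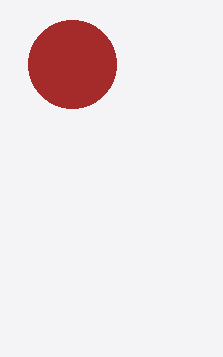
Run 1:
cx = 72
cy = 64
r = 44
fill = 'brown'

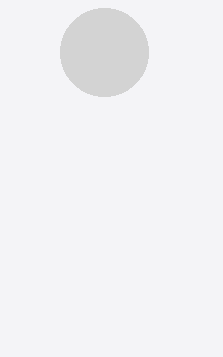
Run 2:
cx = 104; cy = 52; r = 44; fill = 'lightgray'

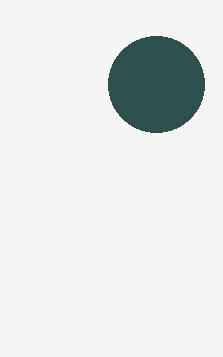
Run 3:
cx = 156, cy = 84, r = 48, fill = 'darkslategray'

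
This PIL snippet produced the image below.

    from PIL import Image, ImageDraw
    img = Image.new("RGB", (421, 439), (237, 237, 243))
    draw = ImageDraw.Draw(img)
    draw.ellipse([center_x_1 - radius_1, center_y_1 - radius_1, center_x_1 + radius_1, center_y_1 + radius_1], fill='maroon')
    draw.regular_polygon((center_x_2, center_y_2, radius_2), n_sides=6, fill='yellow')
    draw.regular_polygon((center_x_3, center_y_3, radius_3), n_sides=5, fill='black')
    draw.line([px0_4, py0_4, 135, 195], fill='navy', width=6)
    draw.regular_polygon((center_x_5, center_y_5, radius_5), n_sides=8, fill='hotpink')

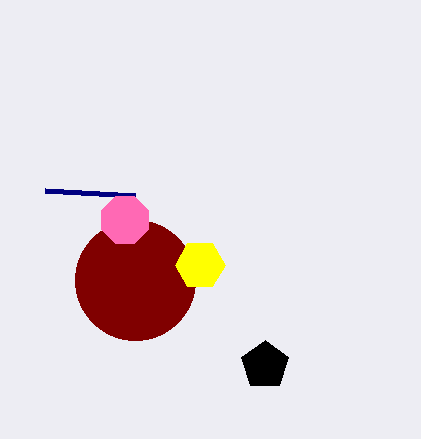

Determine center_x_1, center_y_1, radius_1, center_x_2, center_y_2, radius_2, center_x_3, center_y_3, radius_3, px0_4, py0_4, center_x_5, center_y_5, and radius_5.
center_x_1 = 135; center_y_1 = 280; radius_1 = 60; center_x_2 = 200; center_y_2 = 265; radius_2 = 25; center_x_3 = 265; center_y_3 = 365; radius_3 = 25; px0_4 = 45; py0_4 = 190; center_x_5 = 125; center_y_5 = 220; radius_5 = 25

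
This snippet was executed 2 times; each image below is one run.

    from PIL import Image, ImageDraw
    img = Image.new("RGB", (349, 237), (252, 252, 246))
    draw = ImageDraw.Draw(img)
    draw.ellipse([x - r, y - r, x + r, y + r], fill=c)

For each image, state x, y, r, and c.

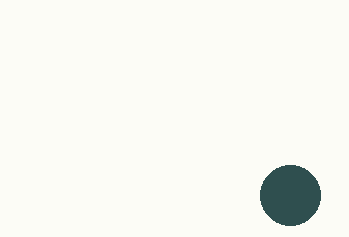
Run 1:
x = 290; y = 195; r = 30; c = 'darkslategray'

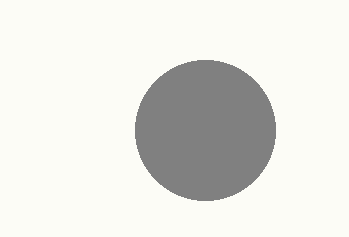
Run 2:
x = 205, y = 130, r = 70, c = 'gray'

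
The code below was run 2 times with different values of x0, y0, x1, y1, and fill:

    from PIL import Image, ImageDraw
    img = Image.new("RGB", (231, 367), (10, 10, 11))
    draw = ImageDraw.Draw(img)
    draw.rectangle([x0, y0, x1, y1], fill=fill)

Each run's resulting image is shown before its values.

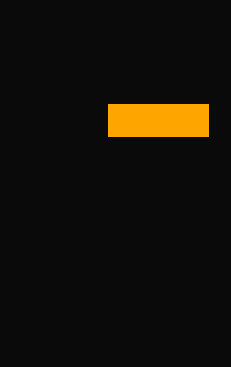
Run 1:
x0 = 108, y0 = 104, x1 = 208, y1 = 136, fill = 'orange'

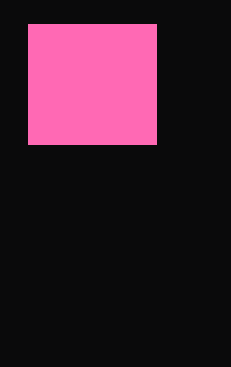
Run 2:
x0 = 28; y0 = 24; x1 = 156; y1 = 144; fill = 'hotpink'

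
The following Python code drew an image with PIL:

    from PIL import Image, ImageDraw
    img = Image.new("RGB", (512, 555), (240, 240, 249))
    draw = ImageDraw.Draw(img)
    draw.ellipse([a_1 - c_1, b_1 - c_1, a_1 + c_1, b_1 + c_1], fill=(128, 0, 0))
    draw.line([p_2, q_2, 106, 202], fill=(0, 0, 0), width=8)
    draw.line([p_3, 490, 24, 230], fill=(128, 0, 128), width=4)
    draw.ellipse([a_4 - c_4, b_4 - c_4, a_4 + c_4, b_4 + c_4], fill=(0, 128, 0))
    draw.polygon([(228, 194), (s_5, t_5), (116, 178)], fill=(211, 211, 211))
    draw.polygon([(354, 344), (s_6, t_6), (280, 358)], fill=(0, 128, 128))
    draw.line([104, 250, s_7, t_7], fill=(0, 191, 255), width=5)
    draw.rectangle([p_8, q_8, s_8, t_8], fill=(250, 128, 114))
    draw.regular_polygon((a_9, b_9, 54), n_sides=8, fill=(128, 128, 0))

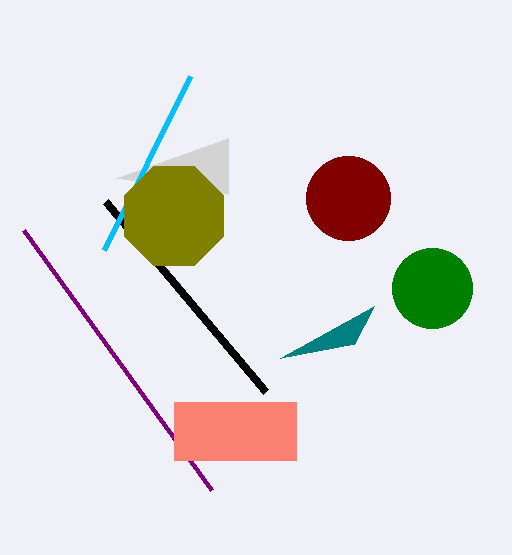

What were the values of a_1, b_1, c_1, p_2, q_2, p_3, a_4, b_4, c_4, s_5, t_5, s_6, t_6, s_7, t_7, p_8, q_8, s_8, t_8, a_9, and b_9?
a_1 = 348, b_1 = 198, c_1 = 42, p_2 = 266, q_2 = 392, p_3 = 212, a_4 = 432, b_4 = 288, c_4 = 40, s_5 = 228, t_5 = 138, s_6 = 374, t_6 = 306, s_7 = 190, t_7 = 76, p_8 = 174, q_8 = 402, s_8 = 296, t_8 = 460, a_9 = 174, b_9 = 216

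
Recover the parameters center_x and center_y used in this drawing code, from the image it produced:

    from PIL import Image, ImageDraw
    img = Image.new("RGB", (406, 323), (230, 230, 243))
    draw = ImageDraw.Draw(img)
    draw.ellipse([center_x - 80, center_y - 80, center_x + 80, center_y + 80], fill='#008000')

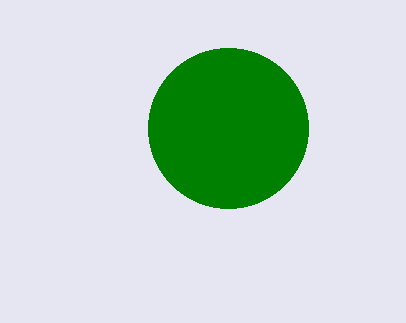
center_x = 228, center_y = 128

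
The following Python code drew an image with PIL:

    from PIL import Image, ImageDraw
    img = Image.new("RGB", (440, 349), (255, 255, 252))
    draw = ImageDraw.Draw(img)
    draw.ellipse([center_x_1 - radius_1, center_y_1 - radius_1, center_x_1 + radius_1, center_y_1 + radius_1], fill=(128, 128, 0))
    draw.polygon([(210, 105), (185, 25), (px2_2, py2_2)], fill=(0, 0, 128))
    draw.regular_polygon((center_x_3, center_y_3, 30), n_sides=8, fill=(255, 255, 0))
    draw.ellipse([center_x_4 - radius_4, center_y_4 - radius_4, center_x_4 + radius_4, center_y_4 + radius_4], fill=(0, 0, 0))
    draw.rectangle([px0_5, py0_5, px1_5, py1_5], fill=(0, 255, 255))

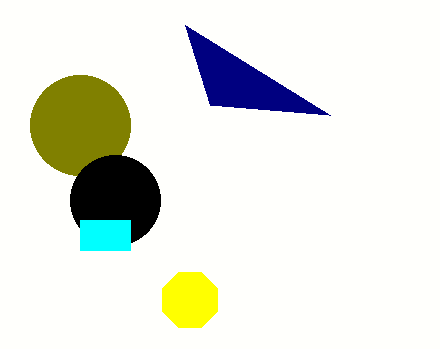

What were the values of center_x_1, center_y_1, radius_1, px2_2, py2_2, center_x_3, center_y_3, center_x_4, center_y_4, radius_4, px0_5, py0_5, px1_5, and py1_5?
center_x_1 = 80, center_y_1 = 125, radius_1 = 50, px2_2 = 330, py2_2 = 115, center_x_3 = 190, center_y_3 = 300, center_x_4 = 115, center_y_4 = 200, radius_4 = 45, px0_5 = 80, py0_5 = 220, px1_5 = 130, py1_5 = 250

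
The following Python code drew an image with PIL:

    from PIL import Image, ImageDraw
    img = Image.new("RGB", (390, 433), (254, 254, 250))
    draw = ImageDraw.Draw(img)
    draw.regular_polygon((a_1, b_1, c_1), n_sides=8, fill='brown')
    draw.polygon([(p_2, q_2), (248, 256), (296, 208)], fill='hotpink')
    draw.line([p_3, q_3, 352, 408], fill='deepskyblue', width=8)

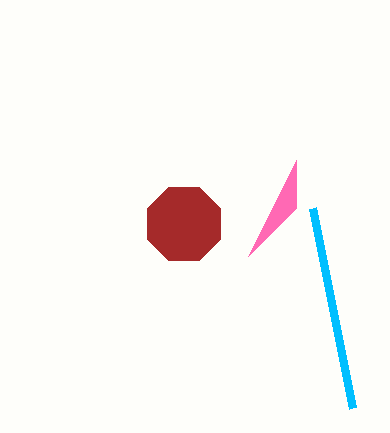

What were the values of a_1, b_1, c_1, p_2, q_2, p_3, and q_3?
a_1 = 184, b_1 = 224, c_1 = 40, p_2 = 296, q_2 = 160, p_3 = 312, q_3 = 208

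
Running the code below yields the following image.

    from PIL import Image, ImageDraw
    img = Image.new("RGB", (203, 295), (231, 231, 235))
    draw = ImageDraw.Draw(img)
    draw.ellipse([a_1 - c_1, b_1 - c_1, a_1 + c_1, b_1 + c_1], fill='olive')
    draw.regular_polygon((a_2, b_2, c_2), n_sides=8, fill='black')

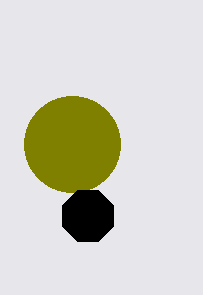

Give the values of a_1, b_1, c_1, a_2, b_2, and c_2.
a_1 = 72; b_1 = 144; c_1 = 48; a_2 = 88; b_2 = 216; c_2 = 28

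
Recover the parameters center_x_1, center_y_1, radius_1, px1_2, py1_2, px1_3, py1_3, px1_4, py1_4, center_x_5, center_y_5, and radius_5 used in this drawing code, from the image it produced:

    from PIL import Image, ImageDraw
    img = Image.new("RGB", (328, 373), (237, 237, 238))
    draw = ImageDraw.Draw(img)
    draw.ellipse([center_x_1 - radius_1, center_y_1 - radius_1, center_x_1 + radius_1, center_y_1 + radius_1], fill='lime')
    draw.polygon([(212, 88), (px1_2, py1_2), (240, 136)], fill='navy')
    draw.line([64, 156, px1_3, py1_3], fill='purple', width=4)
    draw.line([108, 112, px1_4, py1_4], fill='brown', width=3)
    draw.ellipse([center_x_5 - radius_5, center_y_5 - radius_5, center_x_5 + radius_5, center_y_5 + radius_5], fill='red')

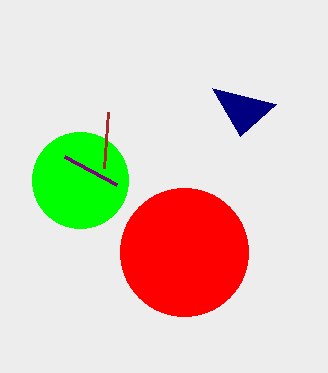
center_x_1 = 80; center_y_1 = 180; radius_1 = 48; px1_2 = 276; py1_2 = 104; px1_3 = 116; py1_3 = 184; px1_4 = 104; py1_4 = 168; center_x_5 = 184; center_y_5 = 252; radius_5 = 64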